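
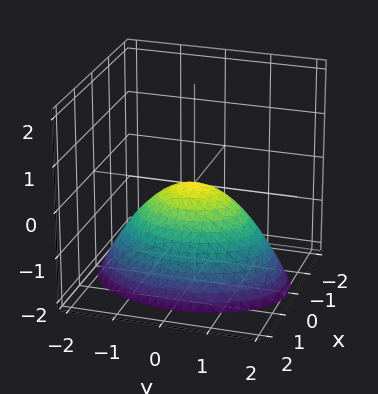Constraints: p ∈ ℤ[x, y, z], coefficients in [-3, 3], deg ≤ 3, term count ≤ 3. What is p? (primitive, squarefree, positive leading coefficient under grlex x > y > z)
2*x^2 + y^2 + 2*z

1. deg p = 2. A single bowl opening along one axis; a quadric.
2. Symmetries: it's symmetric under x → −x, forcing even powers of x; mirror symmetry y ↦ −y ⇒ only even powers of y.
3. Against the integer gridlines: it meets the x-axis at x = 0 (among the integer gridlines); it meets the z-axis at z = 0 (among the integer gridlines).
4. Fitting integer coefficients to these (and the overall shape) gives p.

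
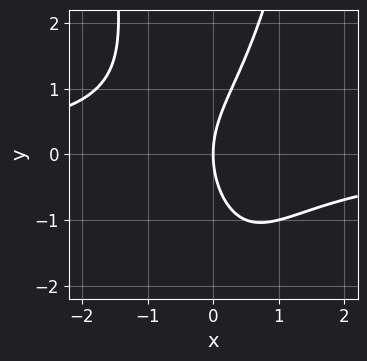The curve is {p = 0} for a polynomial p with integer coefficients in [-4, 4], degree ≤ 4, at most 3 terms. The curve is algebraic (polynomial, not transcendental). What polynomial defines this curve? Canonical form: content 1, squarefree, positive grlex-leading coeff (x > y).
Degree: the shape is more complex than any degree-2 curve, so deg p = 3.
From the axis intercepts and sections: it crosses the x-axis at the gridline x = 0; it crosses the y-axis at the gridline y = 0.
Fitting integer coefficients to these (and the overall shape) gives p.

2*x^2*y - y^2 + 3*x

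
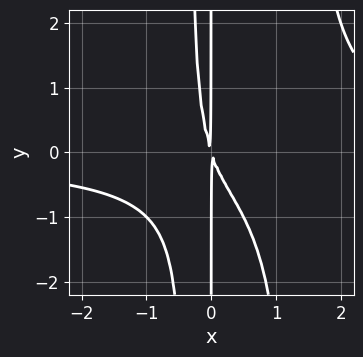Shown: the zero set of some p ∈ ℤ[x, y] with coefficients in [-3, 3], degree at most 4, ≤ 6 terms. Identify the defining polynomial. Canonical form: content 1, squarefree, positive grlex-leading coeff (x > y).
2*x^3*y - 2*x^2*y - 3*x^2 - x*y

1. Degree: the shape is more complex than any degree-3 curve, so deg p = 4.
2. Against the integer gridlines: every point of the y-axis in the box is on the curve.
3. Assembling these constraints gives the stated polynomial.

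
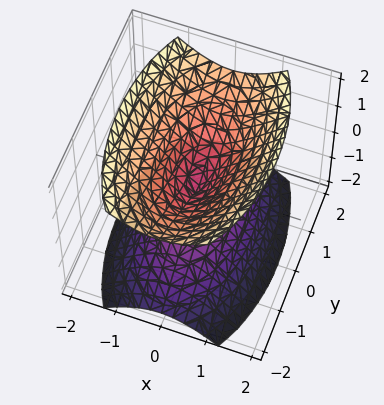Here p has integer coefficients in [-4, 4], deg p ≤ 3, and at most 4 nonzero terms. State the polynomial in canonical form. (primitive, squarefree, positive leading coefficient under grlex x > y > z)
First, I count 2 distinct pieces.
Then, deg p = 2.
Then, symmetries: mirror symmetry z ↦ −z ⇒ only even powers of z; it's symmetric under y → −y, forcing even powers of y; mirror symmetry x ↦ −x ⇒ only even powers of x.
Next, from the axis intercepts and sections: it meets the z-axis at z = 0 (among the integer gridlines); it meets the y-axis at y = 0 (among the integer gridlines); it crosses the x-axis at the gridline x = 0.
Finally, solving for integer coefficients yields p as stated.

3*x^2 + y^2 - 2*z^2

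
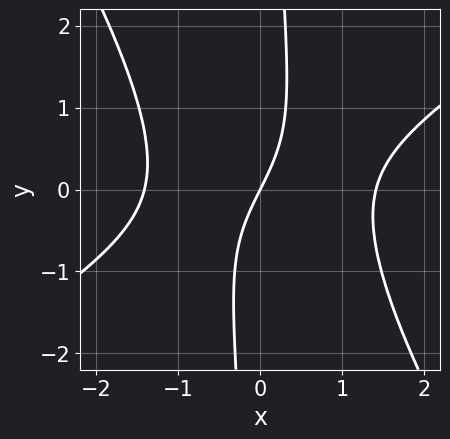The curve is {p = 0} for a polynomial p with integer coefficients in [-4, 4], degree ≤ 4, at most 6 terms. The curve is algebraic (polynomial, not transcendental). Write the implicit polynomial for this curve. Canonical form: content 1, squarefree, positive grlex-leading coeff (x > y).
x^3 - x^2*y - x*y^2 - 2*x + y

1. Degree: no degree-2 curve has this shape, so deg p = 3.
2. Observable constraints: it crosses the y-axis at the gridline y = 0; it meets the x-axis at x = 0 (among the integer gridlines).
3. The integer polynomial consistent with all of this is the stated p.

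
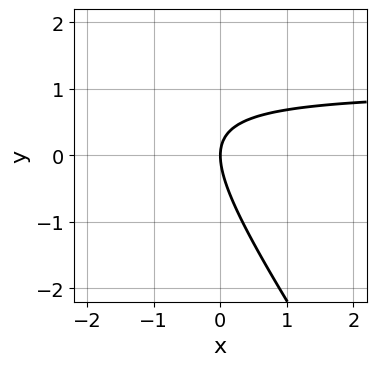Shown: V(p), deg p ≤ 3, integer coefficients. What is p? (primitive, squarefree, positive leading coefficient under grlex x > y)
3*x*y + 2*y^2 - 3*x

First, the degree is 2 — no degree-1 curve has this shape.
Then, checking where it meets the axes: one x-axis crossing is at x = 0; it crosses the y-axis at the gridline y = 0.
Finally, putting this together gives p.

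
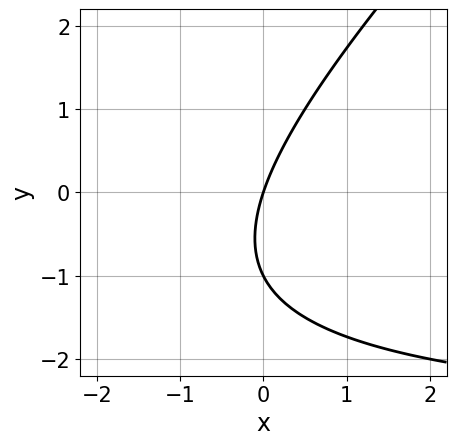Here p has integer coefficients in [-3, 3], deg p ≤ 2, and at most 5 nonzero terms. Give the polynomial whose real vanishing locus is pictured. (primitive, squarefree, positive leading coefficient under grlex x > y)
x*y - y^2 + 3*x - y

1. deg p = 2.
2. Reading off the gridlines: one x-axis crossing is at x = 0; the y-axis gridline crossings are at y ∈ {-1, 0}.
3. Solving for integer coefficients yields p as stated.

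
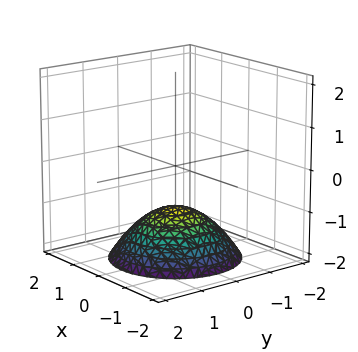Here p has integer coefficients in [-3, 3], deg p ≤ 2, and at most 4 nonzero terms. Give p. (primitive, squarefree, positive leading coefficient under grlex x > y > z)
(a) The degree is 2 — no degree-1 surface has this shape.
(b) Symmetries: rotational symmetry about the z-axis ⇒ p depends on x, y only through x² + y².
(c) From the axis intercepts and sections: no x-intercept at any integer in the box; a circular section at z = -2 has radius between 1 and 2; no y-intercept at any integer in the box; it crosses the z-axis at the gridline z = -1.
(d) Together with the visible shape, these determine p as stated.

x^2 + y^2 + 2*z + 2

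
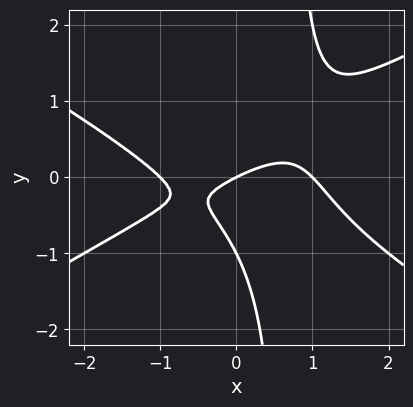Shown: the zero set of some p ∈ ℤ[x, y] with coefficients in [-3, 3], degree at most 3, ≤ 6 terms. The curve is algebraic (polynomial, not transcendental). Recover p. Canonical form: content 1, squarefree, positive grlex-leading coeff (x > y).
1. deg p = 3. The shape is more complex than any degree-2 curve.
2. Reading off the gridlines: the x-axis gridline crossings are at x ∈ {-1, 0, 1}; among the integer gridlines, it crosses the y-axis at y ∈ {-1, 0}.
3. Fitting integer coefficients to these (and the overall shape) gives p.

x^3 - 3*x*y^2 + 2*y^2 - x + 2*y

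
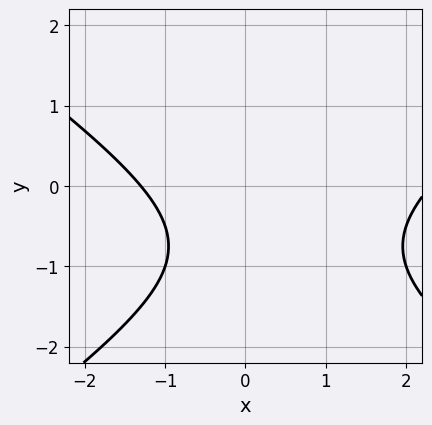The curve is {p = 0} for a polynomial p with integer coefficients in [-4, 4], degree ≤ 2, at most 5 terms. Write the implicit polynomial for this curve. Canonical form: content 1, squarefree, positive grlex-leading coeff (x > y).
x^2 - 2*y^2 - x - 3*y - 3

Degree: the shape is more complex than any degree-1 curve, so deg p = 2.
From the visible intercepts: it misses every integer gridline on the y-axis.
Solving for integer coefficients yields p as stated.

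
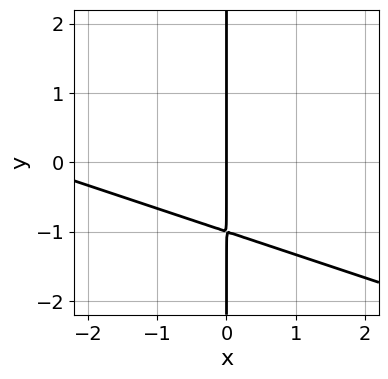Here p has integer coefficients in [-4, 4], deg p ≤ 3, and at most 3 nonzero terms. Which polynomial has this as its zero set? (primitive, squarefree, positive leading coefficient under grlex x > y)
deg p = 2. A generic line meets the curve in up to 2 points.
From the axis intercepts and sections: it meets the x-axis at x = 0 (among the integer gridlines); the visible y-axis segment lies entirely on the curve.
Solving for integer coefficients yields p as stated.

x^2 + 3*x*y + 3*x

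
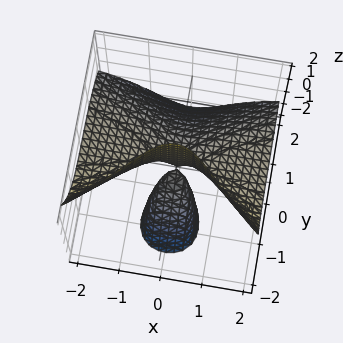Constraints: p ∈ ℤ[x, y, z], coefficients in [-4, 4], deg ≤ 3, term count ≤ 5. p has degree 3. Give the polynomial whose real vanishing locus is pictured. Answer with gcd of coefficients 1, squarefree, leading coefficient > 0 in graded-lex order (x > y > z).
3*x^2*z + 2*y^3 - x^2 - y^2 + 3*y*z

First, I count 2 distinct pieces. They look like related sheets of one shape, so recover p as a whole.
Next, deg p = 3. A generic line meets the surface in up to 3 points.
Then, observable constraints: the visible z-axis segment lies entirely on the surface.
Finally, fitting integer coefficients to these (and the overall shape) gives p.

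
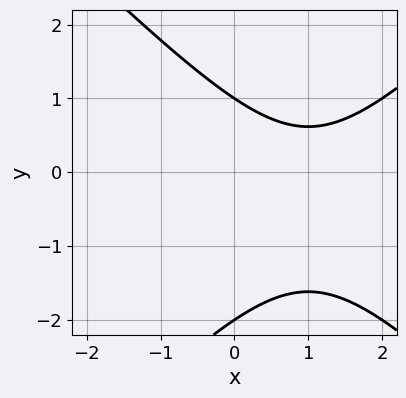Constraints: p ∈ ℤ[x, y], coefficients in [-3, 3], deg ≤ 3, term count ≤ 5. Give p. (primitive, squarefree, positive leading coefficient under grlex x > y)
The degree is 2 — the shape is more complex than any degree-1 curve.
Checking where it meets the axes: among the integer gridlines, it crosses the y-axis at y ∈ {-2, 1}; no x-intercept at any integer in the box.
Matching integer coefficients to the picture gives p.

x^2 - y^2 - 2*x - y + 2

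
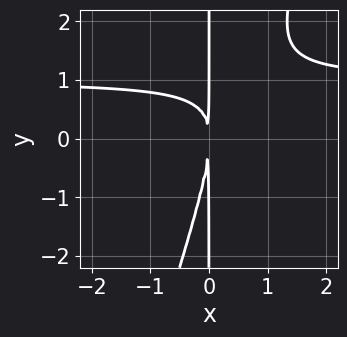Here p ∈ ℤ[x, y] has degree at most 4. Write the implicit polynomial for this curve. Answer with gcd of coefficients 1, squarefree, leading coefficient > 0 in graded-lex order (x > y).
First, deg p = 3. The shape is more complex than any degree-2 curve.
Next, against the integer gridlines: the visible y-axis segment lies entirely on the curve.
Finally, assembling these constraints gives the stated polynomial.

3*x^2*y - x*y^2 - 3*x^2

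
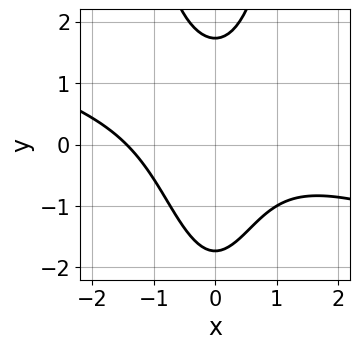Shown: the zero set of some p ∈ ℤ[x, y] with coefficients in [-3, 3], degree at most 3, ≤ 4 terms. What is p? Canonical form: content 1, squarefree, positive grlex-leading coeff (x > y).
x^3 + 3*x^2*y - y^2 + 3

(a) The degree is 3 — a generic line meets the curve in up to 3 points.
(b) Putting this together gives p.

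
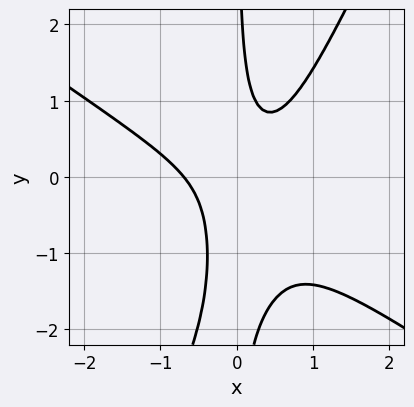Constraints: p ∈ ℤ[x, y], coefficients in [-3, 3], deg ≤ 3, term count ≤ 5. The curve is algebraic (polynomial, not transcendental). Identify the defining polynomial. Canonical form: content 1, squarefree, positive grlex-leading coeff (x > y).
First, deg p = 3. No degree-2 curve has this shape.
Next, from the visible intercepts: no y-intercept at any integer in the box.
Finally, the integer polynomial consistent with all of this is the stated p.

3*x^3 + 3*x^2*y - 2*x*y^2 - 3*x*y + 1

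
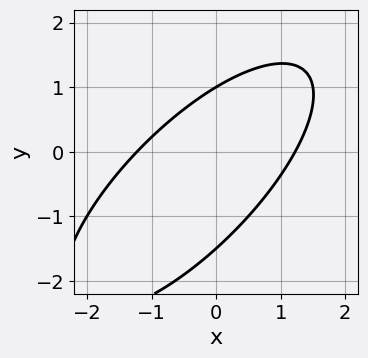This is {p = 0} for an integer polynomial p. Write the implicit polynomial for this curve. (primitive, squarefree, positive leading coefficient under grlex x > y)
2*x^2 - 3*x*y + 2*y^2 + y - 3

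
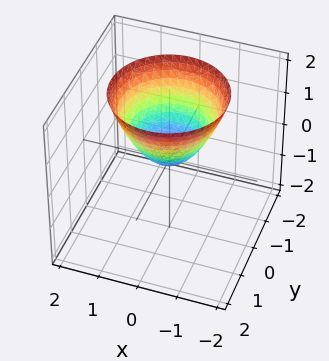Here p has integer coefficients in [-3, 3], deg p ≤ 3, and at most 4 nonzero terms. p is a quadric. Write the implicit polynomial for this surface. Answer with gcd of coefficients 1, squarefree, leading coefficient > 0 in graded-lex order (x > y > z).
x^2 + y^2 - z

First, deg p = 2. A paraboloid; a quadric.
Then, symmetries: the z-axis is an axis of rotation, so x and y enter only as x² + y².
Next, reading off the gridlines: it crosses the z-axis at the gridline z = 0; it crosses the x-axis at the gridline x = 0; a circular section at z = 2 has radius between 1 and 2; it crosses the y-axis at the gridline y = 0.
Finally, the integer polynomial consistent with all of this is the stated p.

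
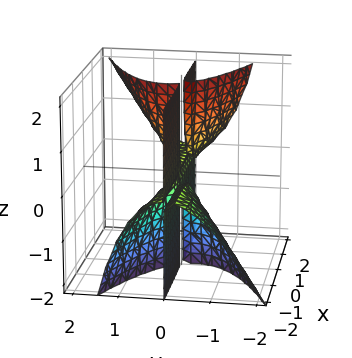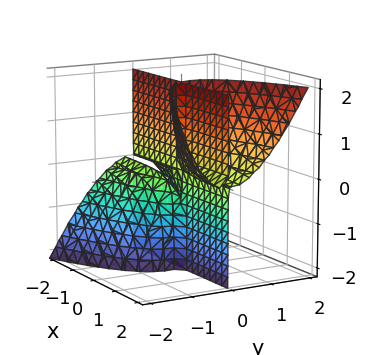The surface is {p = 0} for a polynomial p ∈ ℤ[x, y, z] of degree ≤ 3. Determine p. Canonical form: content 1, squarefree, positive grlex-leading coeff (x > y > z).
2*x*y*z - 3*y^3 + y^2*z

First, there are 2 components.
Next, degree: a generic line meets the surface in up to 3 points, so deg p = 3.
Next, from the visible intercepts: one y-axis crossing is at y = 0; the visible z-axis segment lies entirely on the surface; every point of the x-axis in the box is on the surface.
Finally, putting this together gives p.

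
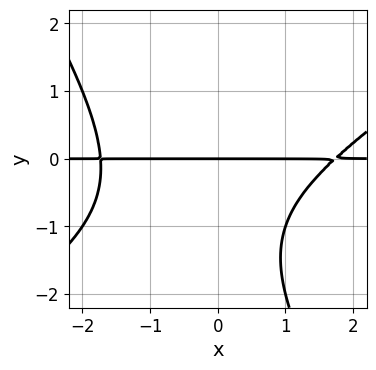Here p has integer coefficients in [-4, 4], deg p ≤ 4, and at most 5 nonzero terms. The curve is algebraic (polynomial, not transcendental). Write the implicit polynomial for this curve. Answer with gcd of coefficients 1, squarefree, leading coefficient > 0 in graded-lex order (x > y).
x^2*y - x*y^2 - y^3 - 2*y^2 - 3*y

(a) deg p = 3. A generic line meets the curve in up to 3 points.
(b) Reading off the gridlines: it meets the y-axis at y = 0 (among the integer gridlines); every point of the x-axis in the box is on the curve.
(c) Fitting integer coefficients to these (and the overall shape) gives p.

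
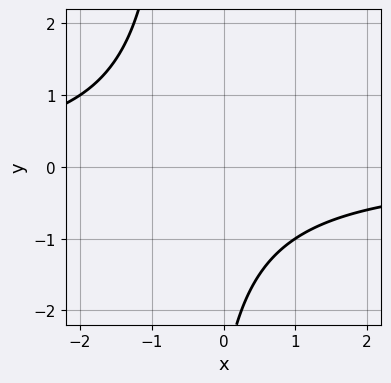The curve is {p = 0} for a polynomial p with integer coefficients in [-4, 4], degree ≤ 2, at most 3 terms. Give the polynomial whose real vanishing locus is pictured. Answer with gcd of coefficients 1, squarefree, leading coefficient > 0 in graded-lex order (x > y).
2*x*y + y + 3

1. Degree: no degree-1 curve has this shape, so deg p = 2.
2. From the axis intercepts and sections: the curve avoids every integer y-axis point in the box; no x-intercept at any integer in the box.
3. The integer polynomial consistent with all of this is the stated p.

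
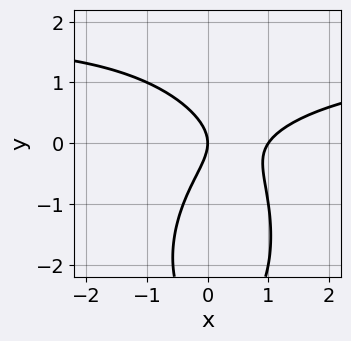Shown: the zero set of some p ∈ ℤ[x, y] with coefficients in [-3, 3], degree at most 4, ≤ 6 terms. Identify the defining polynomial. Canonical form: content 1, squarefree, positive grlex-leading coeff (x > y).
First, degree: the shape is more complex than any degree-2 curve, so deg p = 3.
Next, against the integer gridlines: the x-axis gridline crossings are at x ∈ {0, 1}; one y-axis crossing is at y = 0.
Finally, these observations pin down the coefficients.

2*x^2*y + y^3 - 3*x^2 + 3*y^2 + 3*x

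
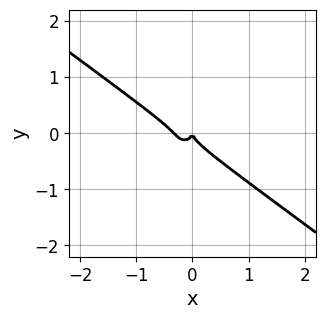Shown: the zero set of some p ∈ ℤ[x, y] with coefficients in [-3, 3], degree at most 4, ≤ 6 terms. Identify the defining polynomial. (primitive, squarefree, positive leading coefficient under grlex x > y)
Degree: a generic line meets the curve in up to 3 points, so deg p = 3.
Observable constraints: it meets the y-axis at y = 0 (among the integer gridlines); it meets the x-axis at x = 0 (among the integer gridlines).
Putting this together gives p.

3*x^3 + 3*x^2*y + 2*y^3 + x^2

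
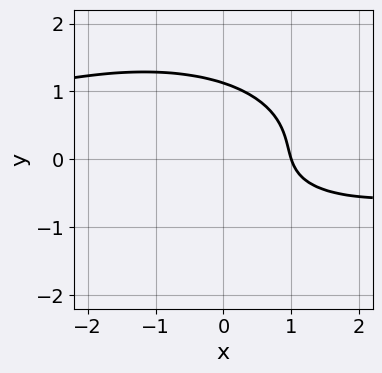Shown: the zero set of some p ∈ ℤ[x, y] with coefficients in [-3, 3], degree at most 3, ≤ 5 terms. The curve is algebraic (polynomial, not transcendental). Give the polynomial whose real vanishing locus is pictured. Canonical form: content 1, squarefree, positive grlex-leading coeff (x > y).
x^2*y + 3*y^3 - y^2 + 3*x - 3

First, deg p = 3. No degree-2 curve has this shape.
Then, from the axis intercepts and sections: it crosses the x-axis at the gridline x = 1.
Finally, together with the visible shape, these determine p as stated.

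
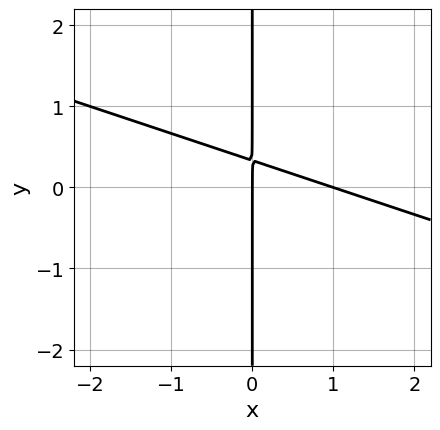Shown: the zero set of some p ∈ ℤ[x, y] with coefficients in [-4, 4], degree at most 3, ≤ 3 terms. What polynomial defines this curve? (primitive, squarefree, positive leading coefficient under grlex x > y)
x^2 + 3*x*y - x

First, the degree is 2 — a generic line meets the curve in up to 2 points.
Then, reading off the gridlines: among the integer gridlines, it crosses the x-axis at x ∈ {0, 1}; every point of the y-axis in the box is on the curve.
Finally, putting this together gives p.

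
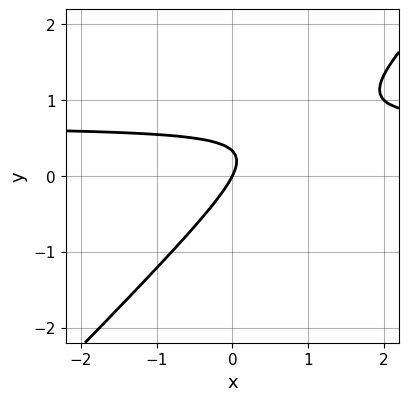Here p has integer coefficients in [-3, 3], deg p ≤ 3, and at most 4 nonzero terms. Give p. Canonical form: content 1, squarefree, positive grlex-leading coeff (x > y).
3*x*y - 3*y^2 - 2*x + y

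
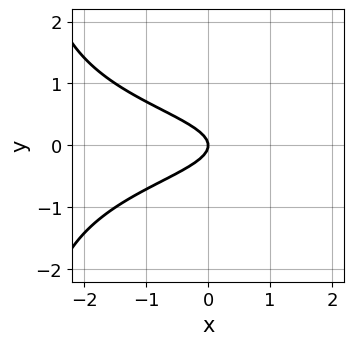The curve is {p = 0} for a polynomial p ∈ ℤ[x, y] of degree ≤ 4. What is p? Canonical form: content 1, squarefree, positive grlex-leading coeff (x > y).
First, deg p = 3. No degree-2 curve has this shape.
Next, symmetries: the y ↦ −y reflection is a symmetry, so y appears only in even powers.
Next, checking where it meets the axes: it meets the y-axis at y = 0 (among the integer gridlines); it crosses the x-axis at the gridline x = 0.
Finally, matching integer coefficients to the picture gives p.

x*y^2 + 3*y^2 + x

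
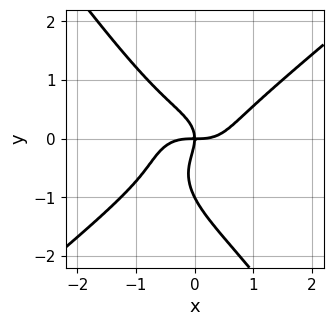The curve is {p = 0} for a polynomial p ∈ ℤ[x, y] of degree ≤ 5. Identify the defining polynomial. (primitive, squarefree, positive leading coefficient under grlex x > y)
x^4 - x*y^3 - y^4 - y^3 - x*y

First, the degree is 4 — a generic line meets the curve in up to 4 points.
Next, from the visible intercepts: it crosses the x-axis at the gridline x = 0; among the integer gridlines, it crosses the y-axis at y ∈ {-1, 0}.
Finally, matching integer coefficients to the picture gives p.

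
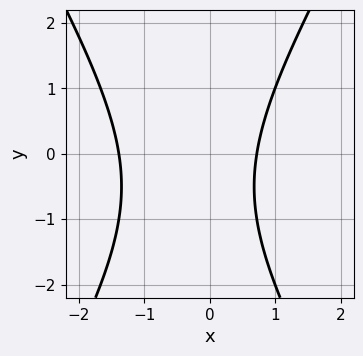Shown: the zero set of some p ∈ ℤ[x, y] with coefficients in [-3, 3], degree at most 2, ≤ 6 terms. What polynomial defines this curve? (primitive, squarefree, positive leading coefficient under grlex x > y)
First, the degree is 2 — a generic line meets the curve in up to 2 points.
Next, from the visible intercepts: it misses every integer gridline on the y-axis.
Finally, fitting integer coefficients to these (and the overall shape) gives p.

3*x^2 - y^2 + 2*x - y - 3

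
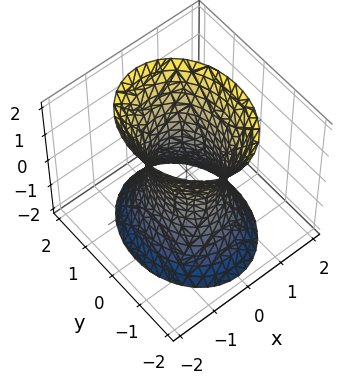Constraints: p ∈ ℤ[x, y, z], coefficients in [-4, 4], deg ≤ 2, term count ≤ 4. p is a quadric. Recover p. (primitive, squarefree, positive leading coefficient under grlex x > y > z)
3*x^2 + 2*y^2 - z^2 - 2

1. Degree: one connected sheet with a waist; a quadric, so deg p = 2.
2. Symmetries: it's symmetric under z → −z, forcing even powers of z; it's symmetric under y → −y, forcing even powers of y; mirror symmetry x ↦ −x ⇒ only even powers of x.
3. Checking where it meets the axes: among the integer gridlines, it crosses the y-axis at y ∈ {-1, 1}; the surface avoids every integer z-axis point in the box.
4. Putting this together gives p.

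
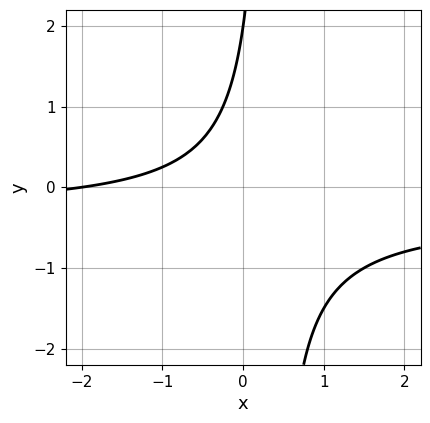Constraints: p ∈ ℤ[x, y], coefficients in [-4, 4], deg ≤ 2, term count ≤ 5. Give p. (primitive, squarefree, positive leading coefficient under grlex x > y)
1. The degree is 2 — a generic line meets the curve in up to 2 points.
2. Against the integer gridlines: one x-axis crossing is at x = -2; one y-axis crossing is at y = 2.
3. Together with the visible shape, these determine p as stated.

3*x*y + x - y + 2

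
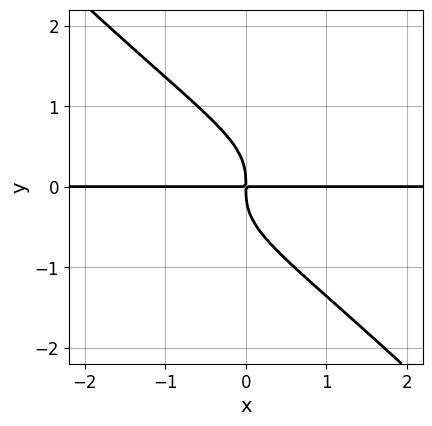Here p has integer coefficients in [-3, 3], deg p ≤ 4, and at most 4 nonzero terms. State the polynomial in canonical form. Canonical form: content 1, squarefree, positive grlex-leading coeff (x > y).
Degree: a generic line meets the curve in up to 4 points, so deg p = 4.
From the visible intercepts: the visible x-axis segment lies entirely on the curve.
Putting this together gives p.

3*x*y^3 + 3*y^4 + 2*x*y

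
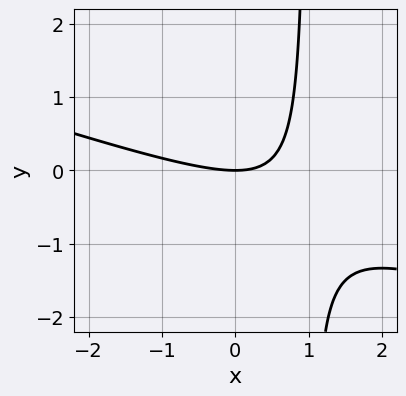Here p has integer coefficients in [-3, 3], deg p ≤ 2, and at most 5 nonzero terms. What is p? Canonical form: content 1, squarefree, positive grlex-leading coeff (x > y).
(a) The degree is 2 — no degree-1 curve has this shape.
(b) Checking where it meets the axes: one y-axis crossing is at y = 0; one x-axis crossing is at x = 0.
(c) Matching integer coefficients to the picture gives p.

x^2 + 3*x*y - 3*y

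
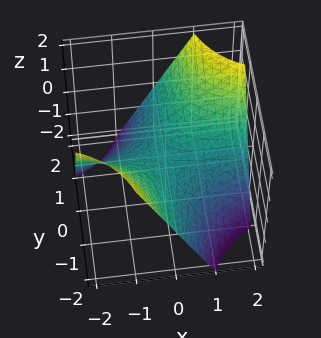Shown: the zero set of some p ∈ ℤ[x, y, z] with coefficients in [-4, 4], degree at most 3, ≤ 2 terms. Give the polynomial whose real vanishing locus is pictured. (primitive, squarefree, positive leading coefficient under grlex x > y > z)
x*y - z

(a) The degree is 2 — a saddle surface; a quadric.
(b) Observable constraints: one z-axis crossing is at z = 0; every point of the y-axis in the box is on the surface; the visible x-axis segment lies entirely on the surface.
(c) Putting this together gives p.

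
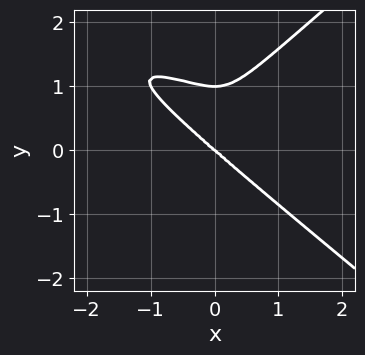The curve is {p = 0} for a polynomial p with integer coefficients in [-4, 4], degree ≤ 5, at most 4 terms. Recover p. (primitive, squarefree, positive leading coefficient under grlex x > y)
(a) Degree: no degree-3 curve has this shape, so deg p = 4.
(b) Against the integer gridlines: it crosses the x-axis at the gridline x = 0; the y-axis gridline crossings are at y ∈ {0, 1}.
(c) Assembling these constraints gives the stated polynomial.

2*x^2*y^2 - 3*y^4 + 2*x^3 + 3*y^3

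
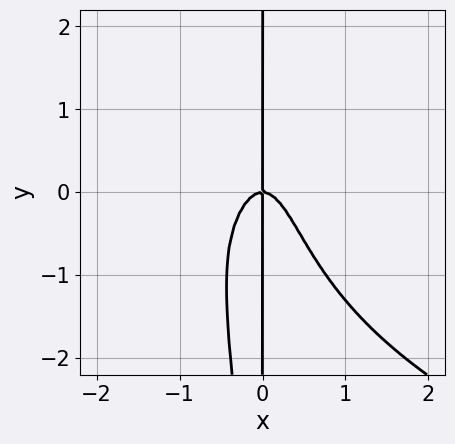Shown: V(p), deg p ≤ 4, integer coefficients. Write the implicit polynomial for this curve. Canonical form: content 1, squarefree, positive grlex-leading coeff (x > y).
x^2*y^2 - 3*x^3 - x*y

(a) Degree: the shape is more complex than any degree-3 curve, so deg p = 4.
(b) Reading off the gridlines: one x-axis crossing is at x = 0; the visible y-axis segment lies entirely on the curve.
(c) These observations pin down the coefficients.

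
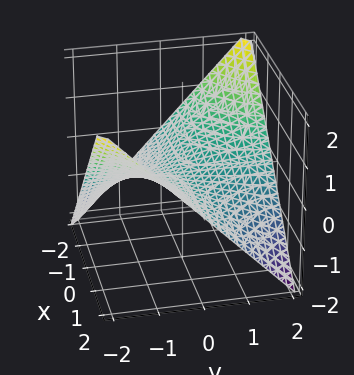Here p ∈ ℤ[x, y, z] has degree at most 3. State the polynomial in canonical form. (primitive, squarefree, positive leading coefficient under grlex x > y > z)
x*y + 2*z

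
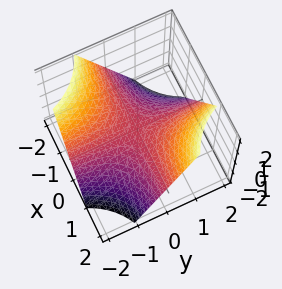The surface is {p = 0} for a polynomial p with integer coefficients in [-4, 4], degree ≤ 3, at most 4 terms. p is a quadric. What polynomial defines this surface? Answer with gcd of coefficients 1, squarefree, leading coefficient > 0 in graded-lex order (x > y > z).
x*y - z

First, the degree is 2 — a hyperbolic paraboloid; a quadric.
Next, from the axis intercepts and sections: it crosses the z-axis at the gridline z = 0; the visible y-axis segment lies entirely on the surface; every point of the x-axis in the box is on the surface.
Finally, solving for integer coefficients yields p as stated.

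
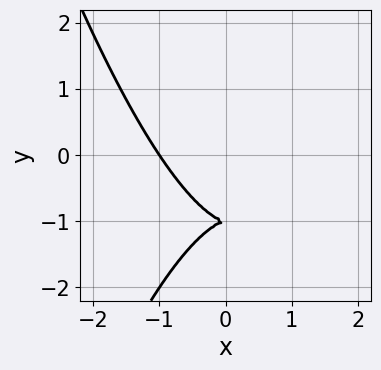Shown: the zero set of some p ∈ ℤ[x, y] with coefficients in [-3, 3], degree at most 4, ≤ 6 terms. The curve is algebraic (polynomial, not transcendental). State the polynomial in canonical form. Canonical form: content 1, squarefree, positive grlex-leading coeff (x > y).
x^3 + y^2 + 2*y + 1

deg p = 3. A generic line meets the curve in up to 3 points.
From the visible intercepts: it meets the y-axis at y = -1 (among the integer gridlines); it crosses the x-axis at the gridline x = -1.
These observations pin down the coefficients.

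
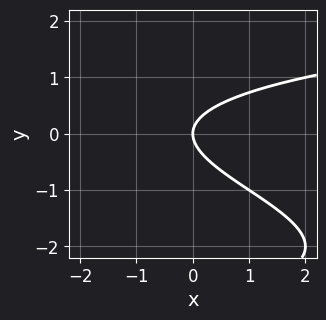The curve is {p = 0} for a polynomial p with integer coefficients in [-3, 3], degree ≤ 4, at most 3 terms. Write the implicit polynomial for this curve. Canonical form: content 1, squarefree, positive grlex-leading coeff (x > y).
1. Degree: the shape is more complex than any degree-2 curve, so deg p = 3.
2. Against the integer gridlines: it meets the x-axis at x = 0 (among the integer gridlines); one y-axis crossing is at y = 0.
3. Assembling these constraints gives the stated polynomial.

y^3 + 3*y^2 - 2*x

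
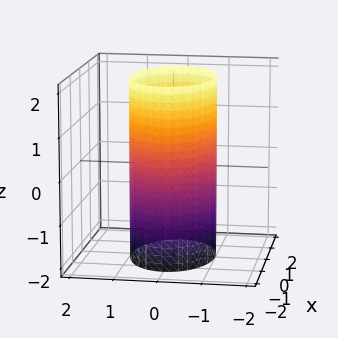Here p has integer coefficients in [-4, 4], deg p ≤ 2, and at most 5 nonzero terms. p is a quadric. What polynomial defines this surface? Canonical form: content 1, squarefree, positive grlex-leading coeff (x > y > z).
First, degree: a cylinder; a quadric, so deg p = 2.
Next, symmetries: mirror symmetry z ↦ −z ⇒ only even powers of z; the y ↦ −y reflection is a symmetry, so y appears only in even powers; the x ↦ −x reflection is a symmetry, so x appears only in even powers.
Next, checking where it meets the axes: no z-intercept at any integer in the box; among the integer gridlines, it crosses the y-axis at y ∈ {-1, 1}.
Finally, putting this together gives p.

x^2 + 2*y^2 - 2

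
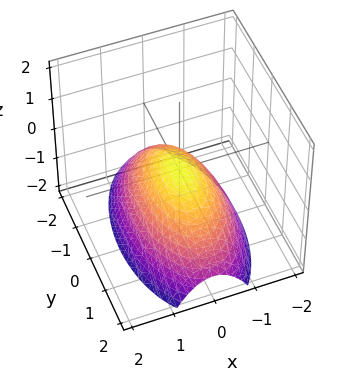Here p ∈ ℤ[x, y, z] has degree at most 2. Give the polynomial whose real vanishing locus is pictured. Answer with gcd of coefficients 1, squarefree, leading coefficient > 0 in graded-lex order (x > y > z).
3*x^2 + y^2 + 3*z

Degree: a paraboloid; a quadric, so deg p = 2.
Symmetries: mirror symmetry y ↦ −y ⇒ only even powers of y; mirror symmetry x ↦ −x ⇒ only even powers of x.
Observable constraints: it crosses the y-axis at the gridline y = 0; one z-axis crossing is at z = 0.
Fitting integer coefficients to these (and the overall shape) gives p.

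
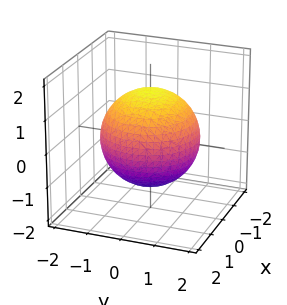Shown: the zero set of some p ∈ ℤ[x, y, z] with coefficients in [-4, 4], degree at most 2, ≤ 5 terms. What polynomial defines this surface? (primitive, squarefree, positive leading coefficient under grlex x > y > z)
First, degree: a closed, bounded, convex surface; a quadric, so deg p = 2.
Then, symmetries: the z ↦ −z reflection is a symmetry, so z appears only in even powers; the z-axis is an axis of rotation, so x and y enter only as x² + y².
Then, checking where it meets the axes: a circular section at z = -1 has radius exactly 1.
Finally, matching integer coefficients to the picture gives p.

x^2 + y^2 + z^2 - 2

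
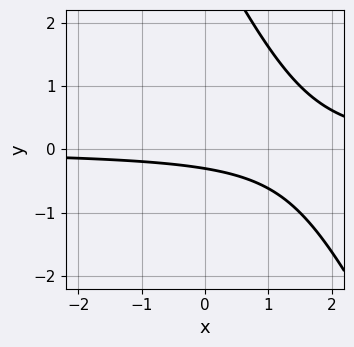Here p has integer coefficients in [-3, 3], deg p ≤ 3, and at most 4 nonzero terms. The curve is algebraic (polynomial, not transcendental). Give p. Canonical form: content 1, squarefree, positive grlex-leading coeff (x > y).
First, degree: the shape is more complex than any degree-1 curve, so deg p = 2.
Next, from the axis intercepts and sections: it misses every integer gridline on the x-axis.
Finally, these observations pin down the coefficients.

2*x*y + y^2 - 3*y - 1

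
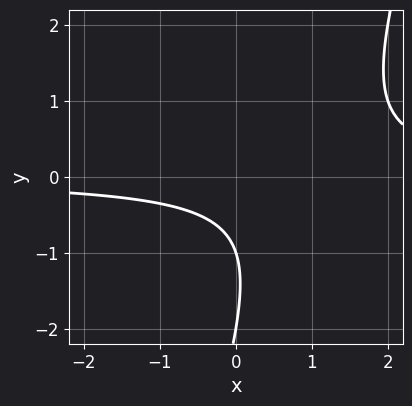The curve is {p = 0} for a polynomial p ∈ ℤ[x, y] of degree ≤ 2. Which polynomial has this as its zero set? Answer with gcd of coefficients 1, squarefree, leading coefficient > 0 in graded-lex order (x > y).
3*x*y - y^2 - 3*y - 2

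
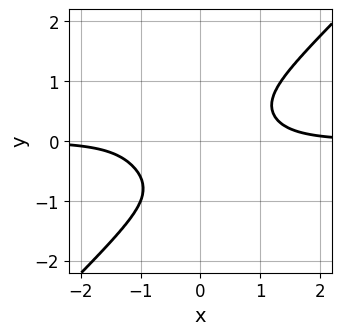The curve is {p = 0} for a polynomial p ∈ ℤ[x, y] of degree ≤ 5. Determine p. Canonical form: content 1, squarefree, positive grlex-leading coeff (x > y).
3*x^3*y - 3*y^4 - x*y^2 - y^3 - 2

deg p = 4.
Observable constraints: it misses every integer gridline on the y-axis; the curve avoids every integer x-axis point in the box.
Fitting integer coefficients to these (and the overall shape) gives p.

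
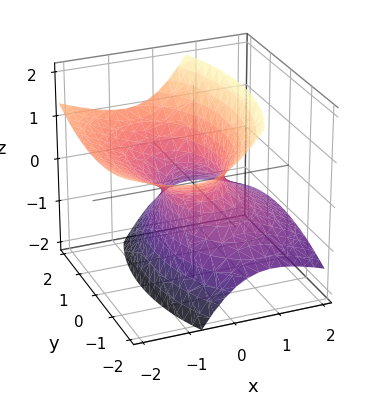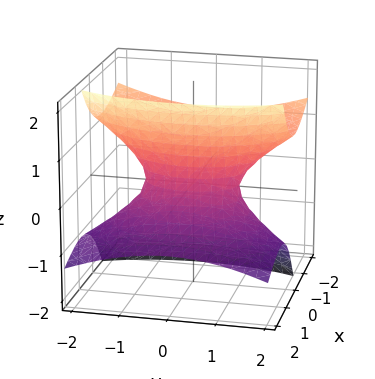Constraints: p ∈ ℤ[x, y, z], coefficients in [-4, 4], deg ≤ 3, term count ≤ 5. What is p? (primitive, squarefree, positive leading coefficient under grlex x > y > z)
2*x^2 + 3*x*z + y^2 - 2*z^2 - 1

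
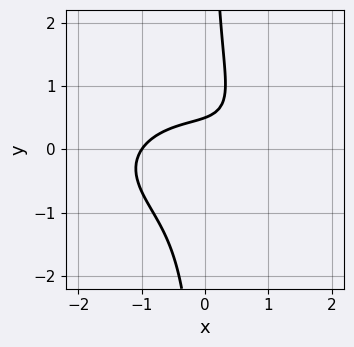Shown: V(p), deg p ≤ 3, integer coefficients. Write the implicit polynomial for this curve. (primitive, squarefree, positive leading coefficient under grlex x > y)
x^3 + 3*x*y^2 - 2*y + 1

First, deg p = 3. A generic line meets the curve in up to 3 points.
Next, against the integer gridlines: it crosses the x-axis at the gridline x = -1.
Finally, assembling these constraints gives the stated polynomial.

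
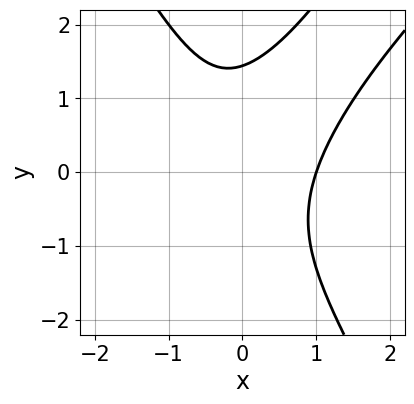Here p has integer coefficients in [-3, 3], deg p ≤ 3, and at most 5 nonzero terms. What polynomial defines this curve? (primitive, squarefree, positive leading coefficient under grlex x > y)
3*x^3 - 3*x^2*y - x*y^2 + y^3 - 3

1. deg p = 3. No degree-2 curve has this shape.
2. Observable constraints: one x-axis crossing is at x = 1.
3. Matching integer coefficients to the picture gives p.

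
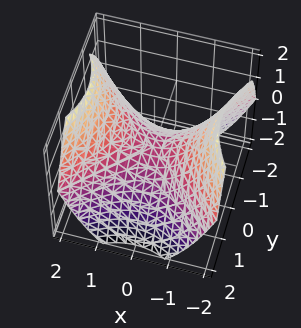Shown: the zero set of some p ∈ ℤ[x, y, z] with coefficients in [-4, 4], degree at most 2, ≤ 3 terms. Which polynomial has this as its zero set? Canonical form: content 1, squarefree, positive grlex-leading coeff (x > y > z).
2*x^2 - 2*y^2 - 3*z

First, the degree is 2 — a saddle surface; a quadric.
Next, symmetries: mirror symmetry x ↦ −x ⇒ only even powers of x; mirror symmetry y ↦ −y ⇒ only even powers of y.
Then, from the visible intercepts: it meets the z-axis at z = 0 (among the integer gridlines); one x-axis crossing is at x = 0; it crosses the y-axis at the gridline y = 0.
Finally, assembling these constraints gives the stated polynomial.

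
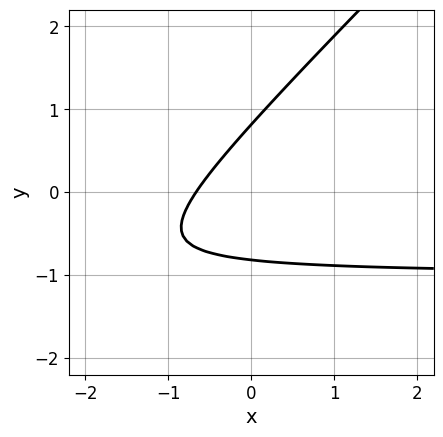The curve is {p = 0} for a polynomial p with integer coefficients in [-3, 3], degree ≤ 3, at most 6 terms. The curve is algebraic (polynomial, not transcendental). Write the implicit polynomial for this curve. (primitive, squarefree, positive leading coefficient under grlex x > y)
3*x*y - 3*y^2 + 3*x + 2

1. deg p = 2. A generic line meets the curve in up to 2 points.
2. Solving for integer coefficients yields p as stated.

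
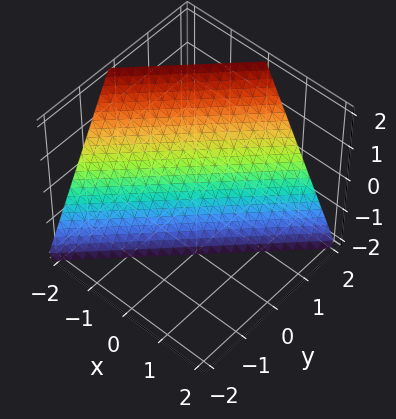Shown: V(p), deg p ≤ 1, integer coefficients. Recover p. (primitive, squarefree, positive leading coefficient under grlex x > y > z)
2*x - 2*y + z + 2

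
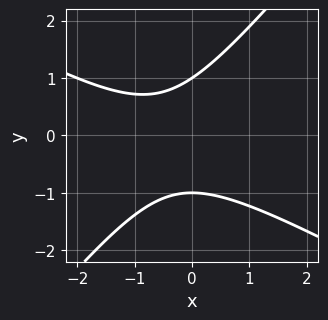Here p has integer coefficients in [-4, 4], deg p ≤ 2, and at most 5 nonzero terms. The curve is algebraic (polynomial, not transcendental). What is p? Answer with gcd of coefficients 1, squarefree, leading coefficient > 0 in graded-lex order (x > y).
(a) Degree: no degree-1 curve has this shape, so deg p = 2.
(b) Observable constraints: it misses every integer gridline on the x-axis; among the integer gridlines, it crosses the y-axis at y ∈ {-1, 1}.
(c) The integer polynomial consistent with all of this is the stated p.

2*x^2 + 2*x*y - 3*y^2 + 2*x + 3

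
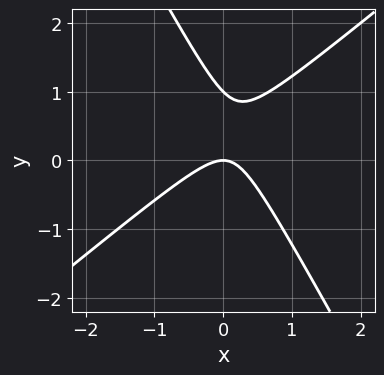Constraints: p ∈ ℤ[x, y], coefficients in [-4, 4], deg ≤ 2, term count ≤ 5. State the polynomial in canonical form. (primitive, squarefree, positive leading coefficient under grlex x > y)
(a) Degree: no degree-1 curve has this shape, so deg p = 2.
(b) Reading off the gridlines: among the integer gridlines, it crosses the y-axis at y ∈ {0, 1}; one x-axis crossing is at x = 0.
(c) Matching integer coefficients to the picture gives p.

3*x^2 - 2*x*y - 2*y^2 + 2*y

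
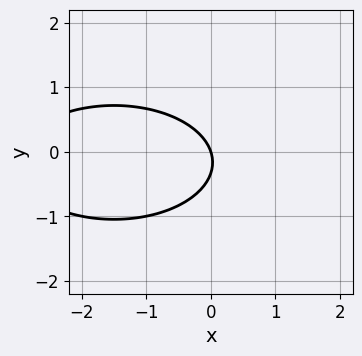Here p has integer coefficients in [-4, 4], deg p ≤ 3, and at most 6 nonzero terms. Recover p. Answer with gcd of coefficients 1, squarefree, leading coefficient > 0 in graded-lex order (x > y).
deg p = 2. No degree-1 curve has this shape.
From the axis intercepts and sections: it meets the y-axis at y = 0 (among the integer gridlines); one x-axis crossing is at x = 0.
Matching integer coefficients to the picture gives p.

x^2 + 3*y^2 + 3*x + y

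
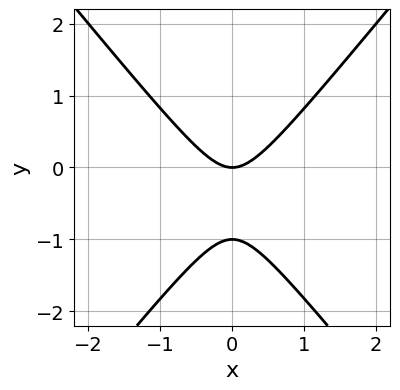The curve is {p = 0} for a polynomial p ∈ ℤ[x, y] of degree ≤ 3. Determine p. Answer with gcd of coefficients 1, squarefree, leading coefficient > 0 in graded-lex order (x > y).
The degree is 2 — no degree-1 curve has this shape.
Symmetries: it's symmetric under x → −x, forcing even powers of x.
Observable constraints: it meets the x-axis at x = 0 (among the integer gridlines); the y-axis gridline crossings are at y ∈ {-1, 0}.
Together with the visible shape, these determine p as stated.

3*x^2 - 2*y^2 - 2*y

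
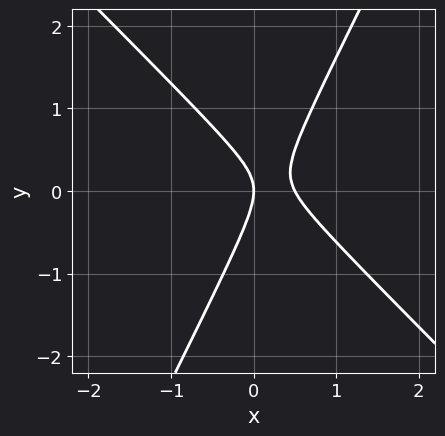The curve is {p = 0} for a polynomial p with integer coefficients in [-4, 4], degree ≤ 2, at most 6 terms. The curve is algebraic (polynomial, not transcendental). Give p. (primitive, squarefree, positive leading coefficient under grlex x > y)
(a) Degree: a generic line meets the curve in up to 2 points, so deg p = 2.
(b) Against the integer gridlines: it meets the x-axis at x = 0 (among the integer gridlines); it meets the y-axis at y = 0 (among the integer gridlines).
(c) These observations pin down the coefficients.

2*x^2 + x*y - y^2 - x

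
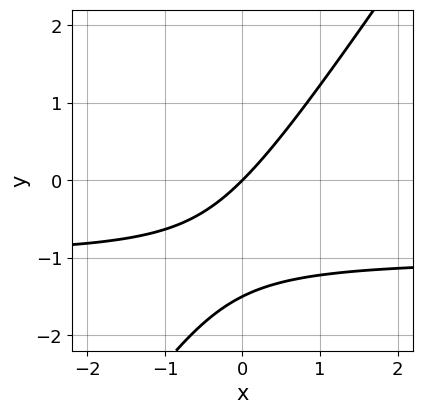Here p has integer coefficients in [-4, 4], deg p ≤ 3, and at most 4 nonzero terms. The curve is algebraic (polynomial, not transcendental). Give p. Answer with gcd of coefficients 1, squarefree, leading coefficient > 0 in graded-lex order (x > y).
The degree is 2 — no degree-1 curve has this shape.
From the axis intercepts and sections: one x-axis crossing is at x = 0; it meets the y-axis at y = 0 (among the integer gridlines).
Solving for integer coefficients yields p as stated.

3*x*y - 2*y^2 + 3*x - 3*y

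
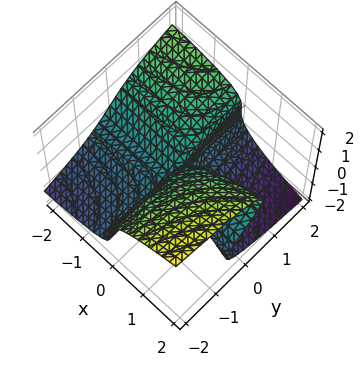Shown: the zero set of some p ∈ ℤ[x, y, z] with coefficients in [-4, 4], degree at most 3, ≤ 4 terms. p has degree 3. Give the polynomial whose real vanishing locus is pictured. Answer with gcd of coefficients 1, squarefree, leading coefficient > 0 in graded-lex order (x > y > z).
z^3 + x*y - x*z

First, deg p = 3. A generic line meets the surface in up to 3 points.
Then, against the integer gridlines: one z-axis crossing is at z = 0; the visible y-axis segment lies entirely on the surface; the visible x-axis segment lies entirely on the surface.
Finally, fitting integer coefficients to these (and the overall shape) gives p.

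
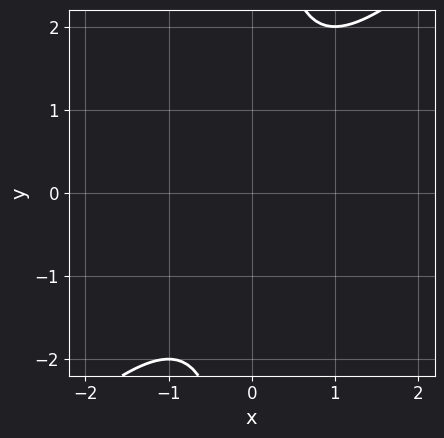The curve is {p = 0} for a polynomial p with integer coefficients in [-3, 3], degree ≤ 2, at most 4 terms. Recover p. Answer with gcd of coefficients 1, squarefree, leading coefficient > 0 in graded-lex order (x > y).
1. deg p = 2.
2. From the visible intercepts: no x-intercept at any integer in the box; it misses every integer gridline on the y-axis.
3. These observations pin down the coefficients.

x^2 - x*y + 1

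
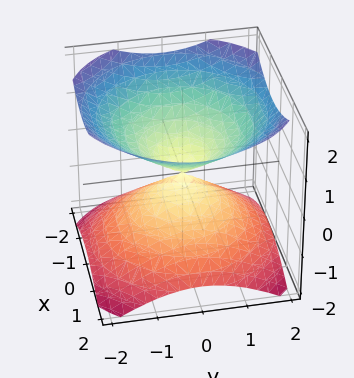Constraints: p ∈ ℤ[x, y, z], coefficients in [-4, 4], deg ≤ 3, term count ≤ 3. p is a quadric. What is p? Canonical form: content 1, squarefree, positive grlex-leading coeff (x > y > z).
2*x^2 + 2*y^2 - 3*z^2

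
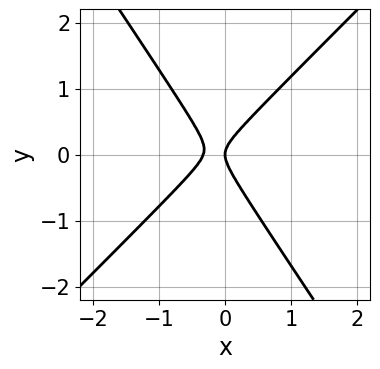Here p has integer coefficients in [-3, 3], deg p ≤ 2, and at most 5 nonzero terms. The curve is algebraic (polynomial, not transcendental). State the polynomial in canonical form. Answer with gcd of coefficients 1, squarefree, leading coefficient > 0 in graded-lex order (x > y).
3*x^2 - x*y - 2*y^2 + x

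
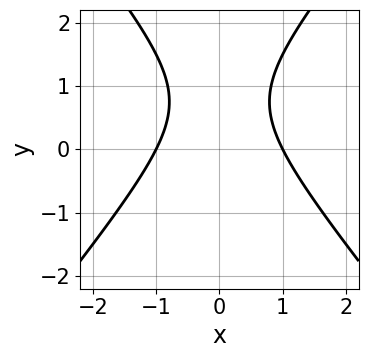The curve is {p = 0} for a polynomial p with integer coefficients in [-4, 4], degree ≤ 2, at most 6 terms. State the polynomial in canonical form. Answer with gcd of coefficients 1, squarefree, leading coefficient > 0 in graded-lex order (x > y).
(a) deg p = 2. The shape is more complex than any degree-1 curve.
(b) Symmetries: the x ↦ −x reflection is a symmetry, so x appears only in even powers.
(c) Against the integer gridlines: the x-axis gridline crossings are at x ∈ {-1, 1}; no y-intercept at any integer in the box.
(d) Matching integer coefficients to the picture gives p.

3*x^2 - 2*y^2 + 3*y - 3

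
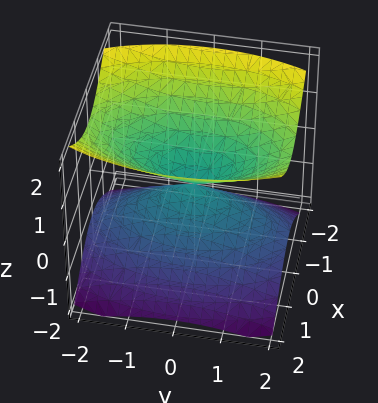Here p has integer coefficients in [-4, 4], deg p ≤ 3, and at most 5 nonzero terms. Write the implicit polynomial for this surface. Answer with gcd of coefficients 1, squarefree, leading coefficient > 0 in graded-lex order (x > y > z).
First, the picture has 2 separate pieces. Treating them together as one polynomial.
Then, the degree is 2 — two nappes meeting at a single point; a quadric.
Next, symmetries: it's symmetric under x → −x, forcing even powers of x; it's symmetric under y → −y, forcing even powers of y; the z ↦ −z reflection is a symmetry, so z appears only in even powers.
Then, from the axis intercepts and sections: it crosses the x-axis at the gridline x = 0; one y-axis crossing is at y = 0; one z-axis crossing is at z = 0.
Finally, assembling these constraints gives the stated polynomial.

3*x^2 + y^2 - 3*z^2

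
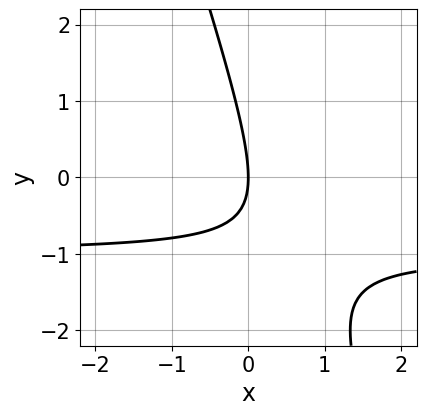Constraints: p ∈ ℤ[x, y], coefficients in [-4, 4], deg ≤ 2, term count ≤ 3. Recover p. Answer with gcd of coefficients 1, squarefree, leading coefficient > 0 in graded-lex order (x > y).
First, the degree is 2 — a generic line meets the curve in up to 2 points.
Next, from the axis intercepts and sections: it crosses the y-axis at the gridline y = 0; one x-axis crossing is at x = 0.
Finally, the integer polynomial consistent with all of this is the stated p.

3*x*y + y^2 + 3*x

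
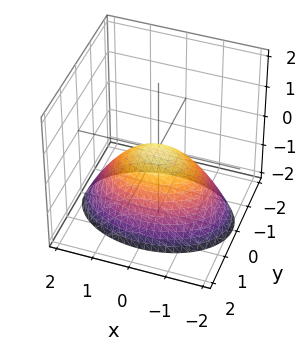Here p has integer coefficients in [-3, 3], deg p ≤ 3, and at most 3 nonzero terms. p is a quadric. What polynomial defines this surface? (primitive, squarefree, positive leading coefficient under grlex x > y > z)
(a) Degree: a single bowl opening along one axis; a quadric, so deg p = 2.
(b) Symmetries: it's symmetric under y → −y, forcing even powers of y; mirror symmetry x ↦ −x ⇒ only even powers of x.
(c) Against the integer gridlines: one x-axis crossing is at x = 0; it crosses the z-axis at the gridline z = 0.
(d) Putting this together gives p.

x^2 + 2*y^2 + 2*z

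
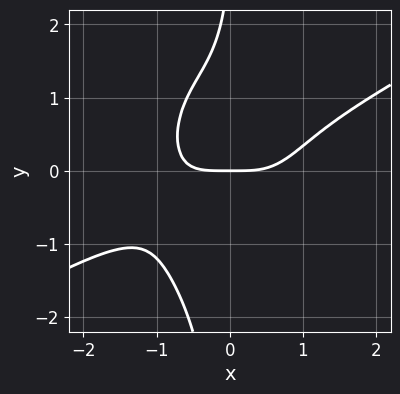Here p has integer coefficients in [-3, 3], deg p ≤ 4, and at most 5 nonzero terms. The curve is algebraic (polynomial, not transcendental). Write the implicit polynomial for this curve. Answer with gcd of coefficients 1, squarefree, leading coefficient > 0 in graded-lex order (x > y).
2*x^4 - 3*x^3*y - 2*x*y^3 + y^2 - 3*y

deg p = 4. No degree-3 curve has this shape.
Checking where it meets the axes: it meets the y-axis at y = 0 (among the integer gridlines); one x-axis crossing is at x = 0.
Assembling these constraints gives the stated polynomial.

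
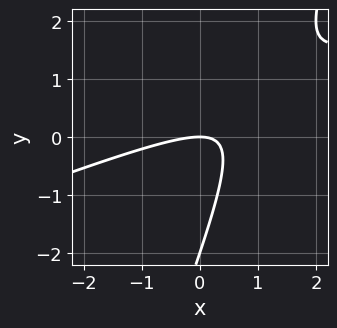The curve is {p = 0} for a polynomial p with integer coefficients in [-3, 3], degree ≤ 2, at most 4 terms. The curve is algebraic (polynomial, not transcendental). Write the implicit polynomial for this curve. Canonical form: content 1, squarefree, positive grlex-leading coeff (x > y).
First, the degree is 2 — a generic line meets the curve in up to 2 points.
Then, reading off the gridlines: one x-axis crossing is at x = 0; among the integer gridlines, it crosses the y-axis at y ∈ {-2, 0}.
Finally, solving for integer coefficients yields p as stated.

x^2 - 3*x*y + y^2 + 2*y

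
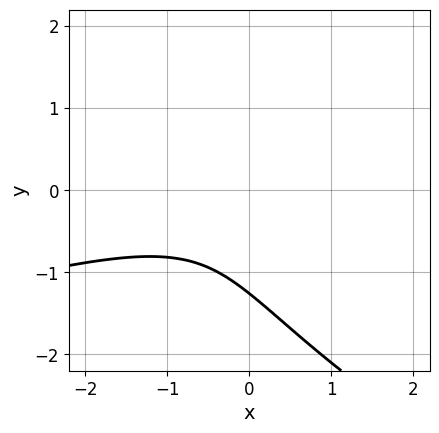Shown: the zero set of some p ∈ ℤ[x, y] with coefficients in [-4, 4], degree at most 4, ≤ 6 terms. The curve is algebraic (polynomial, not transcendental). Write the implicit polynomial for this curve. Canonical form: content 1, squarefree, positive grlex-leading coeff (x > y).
y^3 + x^2 - 3*x*y + 2

deg p = 3. The shape is more complex than any degree-2 curve.
Observable constraints: no x-intercept at any integer in the box.
Matching integer coefficients to the picture gives p.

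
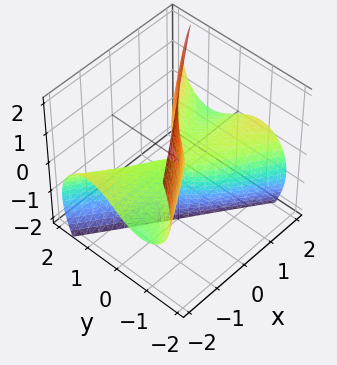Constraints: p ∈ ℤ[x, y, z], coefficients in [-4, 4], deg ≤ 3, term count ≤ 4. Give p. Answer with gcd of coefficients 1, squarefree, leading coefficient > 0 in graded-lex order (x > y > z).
First, degree: a generic line meets the surface in up to 3 points, so deg p = 3.
Next, from the axis intercepts and sections: every point of the z-axis in the box is on the surface; every point of the x-axis in the box is on the surface.
Finally, fitting integer coefficients to these (and the overall shape) gives p.

x^2*y - 2*y^3 - 2*y*z^2 + 3*x*z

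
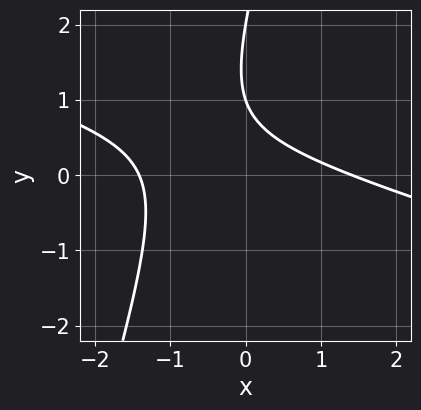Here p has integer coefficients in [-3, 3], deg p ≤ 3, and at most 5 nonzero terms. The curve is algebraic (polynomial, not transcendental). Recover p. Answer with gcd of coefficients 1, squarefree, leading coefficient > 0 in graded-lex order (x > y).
x^2 + 3*x*y - y^2 + 3*y - 2

deg p = 2. The shape is more complex than any degree-1 curve.
From the axis intercepts and sections: the y-axis gridline crossings are at y ∈ {1, 2}.
Together with the visible shape, these determine p as stated.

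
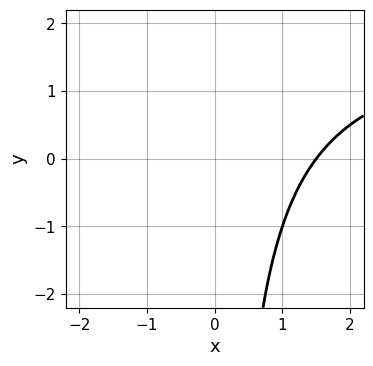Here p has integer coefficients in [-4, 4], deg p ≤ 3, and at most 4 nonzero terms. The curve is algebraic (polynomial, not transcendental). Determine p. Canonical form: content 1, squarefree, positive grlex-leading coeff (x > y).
1. The degree is 2 — the shape is more complex than any degree-1 curve.
2. From the axis intercepts and sections: it misses every integer gridline on the y-axis.
3. Assembling these constraints gives the stated polynomial.

x*y - 2*x + 3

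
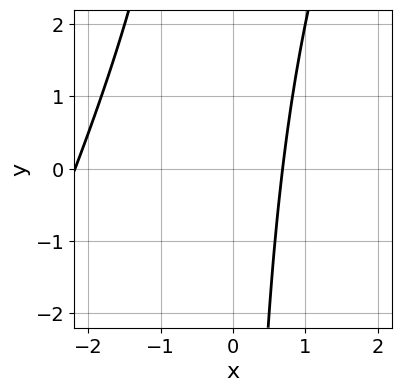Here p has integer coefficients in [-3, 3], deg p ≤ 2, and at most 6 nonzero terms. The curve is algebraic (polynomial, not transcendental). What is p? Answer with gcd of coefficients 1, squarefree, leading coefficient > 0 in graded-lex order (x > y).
deg p = 2. The shape is more complex than any degree-1 curve.
From the axis intercepts and sections: it misses every integer gridline on the y-axis.
These observations pin down the coefficients.

2*x^2 - x*y + 3*x - 3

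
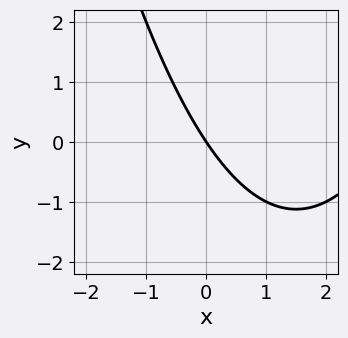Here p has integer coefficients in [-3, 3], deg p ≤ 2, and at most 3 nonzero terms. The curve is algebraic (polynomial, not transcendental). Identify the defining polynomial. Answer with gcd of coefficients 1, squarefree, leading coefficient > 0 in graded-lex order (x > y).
x^2 - 3*x - 2*y

(a) The degree is 2 — a generic line meets the curve in up to 2 points.
(b) Reading off the gridlines: it crosses the x-axis at the gridline x = 0; it meets the y-axis at y = 0 (among the integer gridlines).
(c) These observations pin down the coefficients.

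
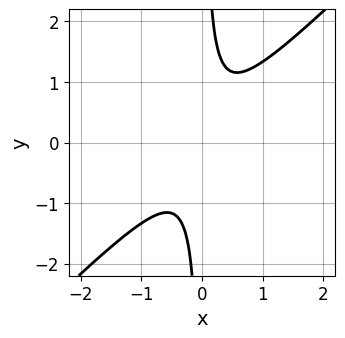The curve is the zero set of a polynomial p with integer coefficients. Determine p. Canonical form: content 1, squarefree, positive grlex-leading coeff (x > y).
3*x^2 - 3*x*y + 1

1. Degree: the shape is more complex than any degree-1 curve, so deg p = 2.
2. Reading off the gridlines: the curve avoids every integer y-axis point in the box; no x-intercept at any integer in the box.
3. Assembling these constraints gives the stated polynomial.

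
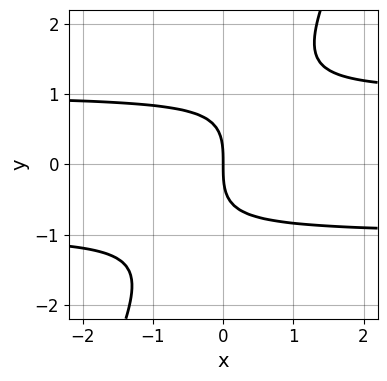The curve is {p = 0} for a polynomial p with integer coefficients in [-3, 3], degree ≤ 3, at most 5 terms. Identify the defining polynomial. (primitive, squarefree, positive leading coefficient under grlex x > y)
deg p = 3.
From the visible intercepts: it meets the x-axis at x = 0 (among the integer gridlines); one y-axis crossing is at y = 0.
Together with the visible shape, these determine p as stated.

2*x*y^2 - y^3 - 2*x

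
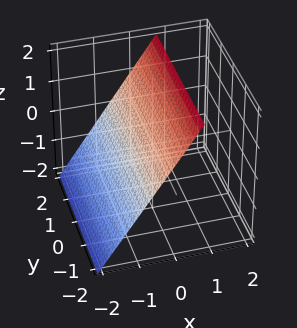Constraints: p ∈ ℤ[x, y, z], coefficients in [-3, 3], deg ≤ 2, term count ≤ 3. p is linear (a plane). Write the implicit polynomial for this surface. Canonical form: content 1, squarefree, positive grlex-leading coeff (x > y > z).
3*x - 2*z + 2

(a) The degree is 1 — the surface is flat (a plane).
(b) Against the integer gridlines: it misses every integer gridline on the y-axis; it meets the z-axis at z = 1 (among the integer gridlines).
(c) The integer polynomial consistent with all of this is the stated p.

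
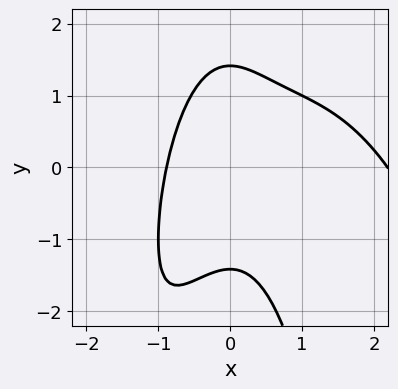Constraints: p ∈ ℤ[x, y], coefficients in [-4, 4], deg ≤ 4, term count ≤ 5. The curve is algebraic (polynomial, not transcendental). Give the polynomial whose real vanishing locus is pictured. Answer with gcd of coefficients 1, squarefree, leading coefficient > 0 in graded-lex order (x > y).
1. The degree is 4 — no degree-3 curve has this shape.
2. The integer polynomial consistent with all of this is the stated p.

x^4 - 2*x^3 + 2*x^2*y + y^2 - 2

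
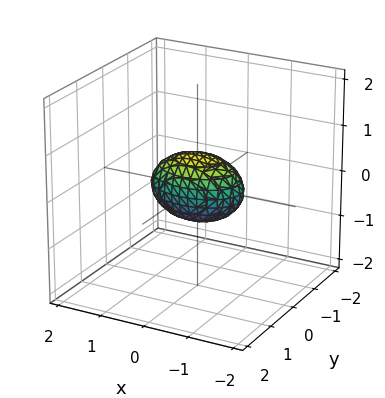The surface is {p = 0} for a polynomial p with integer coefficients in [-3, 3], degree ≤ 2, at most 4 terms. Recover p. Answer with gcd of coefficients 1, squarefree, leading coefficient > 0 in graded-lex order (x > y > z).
x^2 + 2*y^2 + 2*z^2 - 1

deg p = 2.
Symmetries: the y ↦ −y reflection is a symmetry, so y appears only in even powers; the x ↦ −x reflection is a symmetry, so x appears only in even powers; it's symmetric under z → −z, forcing even powers of z.
Reading off the gridlines: the x-axis gridline crossings are at x ∈ {-1, 1}.
These observations pin down the coefficients.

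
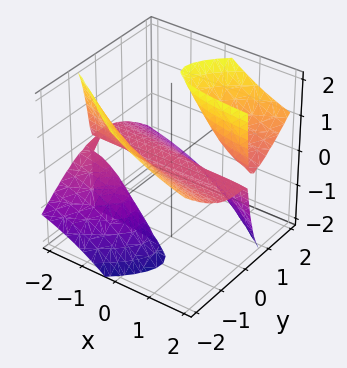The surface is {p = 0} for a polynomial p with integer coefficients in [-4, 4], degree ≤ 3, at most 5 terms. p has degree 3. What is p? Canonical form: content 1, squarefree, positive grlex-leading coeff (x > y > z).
(a) I count 2 distinct pieces. They look like related sheets of one shape, so recover p as a whole.
(b) Degree: no degree-2 surface has this shape, so deg p = 3.
(c) Reading off the gridlines: it crosses the z-axis at the gridline z = 0; one y-axis crossing is at y = 0; the visible x-axis segment lies entirely on the surface.
(d) Matching integer coefficients to the picture gives p.

3*x*y*z - 2*y^3 + 2*y*z^2 - 2*z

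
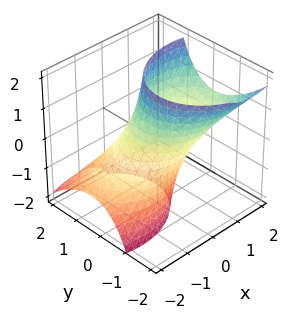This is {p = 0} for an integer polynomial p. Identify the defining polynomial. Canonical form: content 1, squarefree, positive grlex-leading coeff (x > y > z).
1. deg p = 2. The shape is more complex than any degree-1 surface.
2. From the visible intercepts: the y-axis gridline crossings are at y ∈ {-1, 1}; the surface avoids every integer z-axis point in the box.
3. Putting this together gives p.

2*x^2 - 3*x*z + 3*y^2 + 2*y*z - 3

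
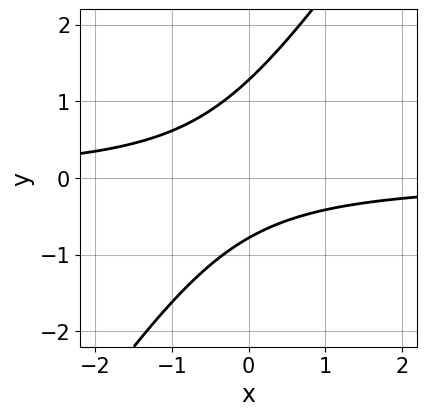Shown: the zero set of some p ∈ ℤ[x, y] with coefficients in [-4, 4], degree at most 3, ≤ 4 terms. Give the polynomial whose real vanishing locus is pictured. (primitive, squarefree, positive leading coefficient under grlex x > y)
deg p = 2.
Observable constraints: the curve avoids every integer x-axis point in the box.
Putting this together gives p.

3*x*y - 2*y^2 + y + 2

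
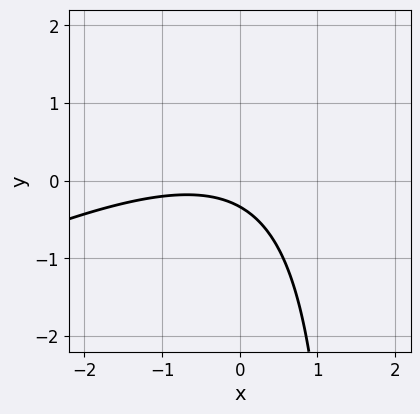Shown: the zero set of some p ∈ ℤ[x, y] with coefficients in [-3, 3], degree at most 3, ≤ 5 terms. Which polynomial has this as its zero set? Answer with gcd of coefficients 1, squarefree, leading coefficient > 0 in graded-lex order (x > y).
(a) Degree: no degree-1 curve has this shape, so deg p = 2.
(b) Checking where it meets the axes: the curve avoids every integer x-axis point in the box.
(c) Matching integer coefficients to the picture gives p.

x^2 - 2*x*y + x + 3*y + 1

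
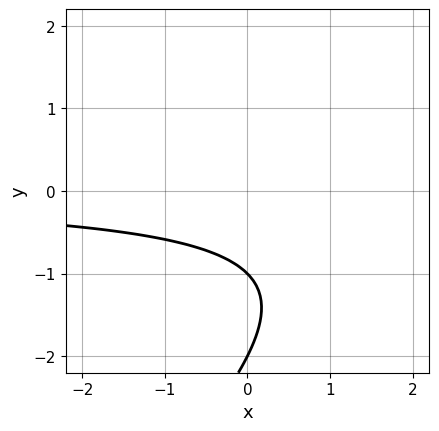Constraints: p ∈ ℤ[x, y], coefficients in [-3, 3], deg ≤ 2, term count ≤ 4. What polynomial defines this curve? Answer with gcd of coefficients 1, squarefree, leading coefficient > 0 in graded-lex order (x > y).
x*y - y^2 - 3*y - 2

deg p = 2. A generic line meets the curve in up to 2 points.
Observable constraints: among the integer gridlines, it crosses the y-axis at y ∈ {-2, -1}; it misses every integer gridline on the x-axis.
Solving for integer coefficients yields p as stated.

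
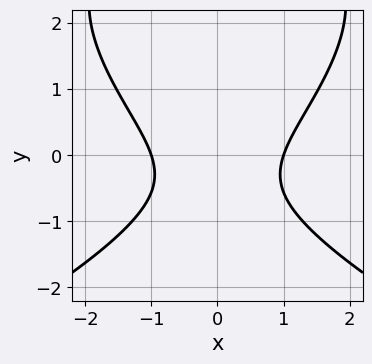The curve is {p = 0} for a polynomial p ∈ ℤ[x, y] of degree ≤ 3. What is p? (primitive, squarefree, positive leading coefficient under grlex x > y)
1. The degree is 3 — the shape is more complex than any degree-2 curve.
2. Symmetries: it's symmetric under x → −x, forcing even powers of x.
3. Against the integer gridlines: the curve avoids every integer y-axis point in the box; the x-axis gridline crossings are at x ∈ {-1, 1}.
4. Matching integer coefficients to the picture gives p.

y^3 + 3*x^2 - 3*y^2 - 2*y - 3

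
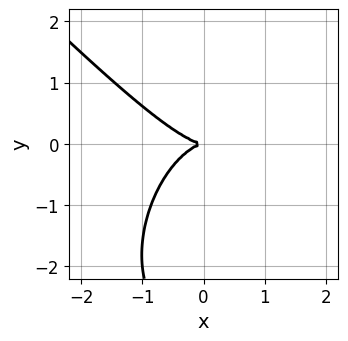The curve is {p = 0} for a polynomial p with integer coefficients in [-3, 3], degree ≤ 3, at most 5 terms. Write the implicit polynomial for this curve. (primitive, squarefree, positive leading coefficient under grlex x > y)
2*x^3 + x^2*y + y^3 + 3*y^2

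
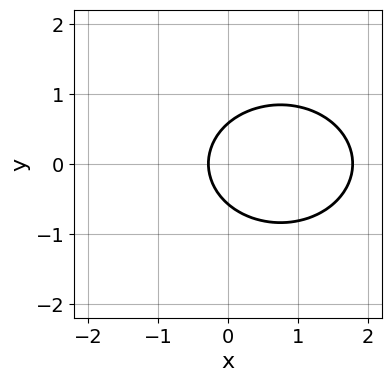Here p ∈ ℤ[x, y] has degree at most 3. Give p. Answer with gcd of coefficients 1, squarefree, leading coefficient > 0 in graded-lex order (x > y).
First, deg p = 2.
Then, symmetries: it's symmetric under y → −y, forcing even powers of y.
Finally, matching integer coefficients to the picture gives p.

2*x^2 + 3*y^2 - 3*x - 1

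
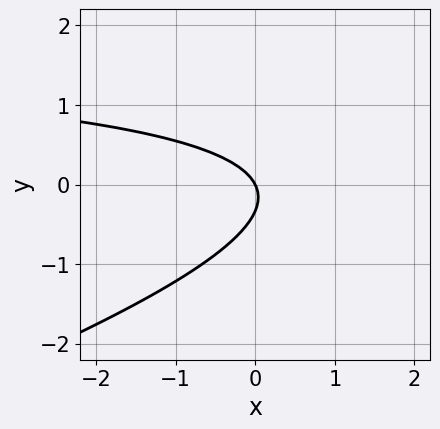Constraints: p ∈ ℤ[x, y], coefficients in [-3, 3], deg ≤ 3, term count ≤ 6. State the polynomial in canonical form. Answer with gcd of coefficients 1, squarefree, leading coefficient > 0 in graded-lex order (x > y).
x*y - 3*y^2 - 2*x - y

1. The degree is 2 — no degree-1 curve has this shape.
2. From the axis intercepts and sections: one x-axis crossing is at x = 0; one y-axis crossing is at y = 0.
3. Together with the visible shape, these determine p as stated.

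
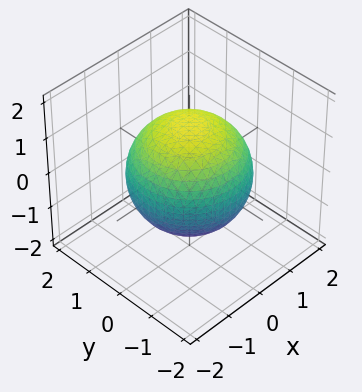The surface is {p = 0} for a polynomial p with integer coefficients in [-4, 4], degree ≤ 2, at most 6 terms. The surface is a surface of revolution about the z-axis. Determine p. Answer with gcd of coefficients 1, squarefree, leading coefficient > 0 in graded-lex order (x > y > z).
First, deg p = 2. A generic line meets the surface in up to 2 points.
Next, by symmetry, the surface is invariant under rotation about z: p = q(x² + y², z).
Next, from the visible intercepts: a circular section at z = -1 has radius exactly 1.
Finally, together with the visible shape, these determine p as stated.

x^2 + y^2 + z^2 - 2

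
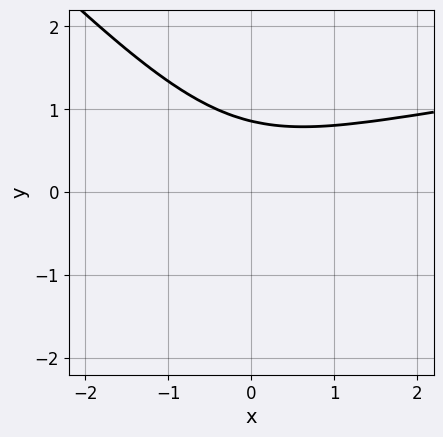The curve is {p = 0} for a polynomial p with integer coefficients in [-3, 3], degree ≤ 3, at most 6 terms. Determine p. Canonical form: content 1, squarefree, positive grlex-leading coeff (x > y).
2*x*y^2 + 2*y^3 - x^2 + y^2 - 2

1. Degree: the shape is more complex than any degree-2 curve, so deg p = 3.
2. Against the integer gridlines: the curve avoids every integer x-axis point in the box.
3. The integer polynomial consistent with all of this is the stated p.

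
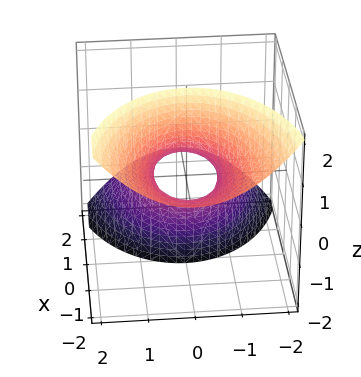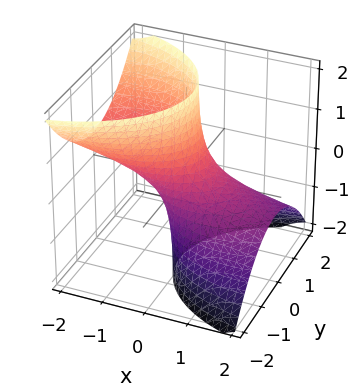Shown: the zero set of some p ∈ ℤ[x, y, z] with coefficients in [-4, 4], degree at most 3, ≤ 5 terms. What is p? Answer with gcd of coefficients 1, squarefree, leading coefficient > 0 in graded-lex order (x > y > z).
x^2 + 3*x*z + 2*y^2 - 1

The degree is 2 — the shape is more complex than any degree-1 surface.
Reading off the gridlines: the surface avoids every integer z-axis point in the box; the x-axis gridline crossings are at x ∈ {-1, 1}.
Together with the visible shape, these determine p as stated.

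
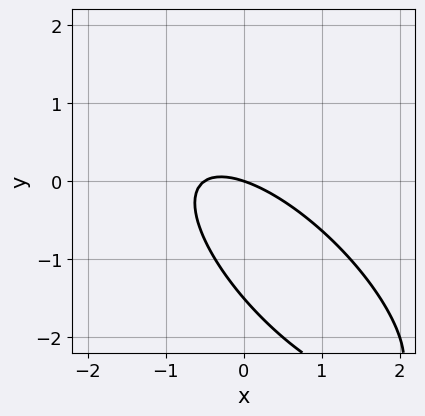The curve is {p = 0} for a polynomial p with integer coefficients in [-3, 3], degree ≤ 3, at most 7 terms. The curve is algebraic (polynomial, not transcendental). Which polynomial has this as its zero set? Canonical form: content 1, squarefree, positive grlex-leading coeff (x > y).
2*x^2 + 3*x*y + 2*y^2 + x + 3*y

deg p = 2. The shape is more complex than any degree-1 curve.
Checking where it meets the axes: it meets the y-axis at y = 0 (among the integer gridlines); it crosses the x-axis at the gridline x = 0.
Solving for integer coefficients yields p as stated.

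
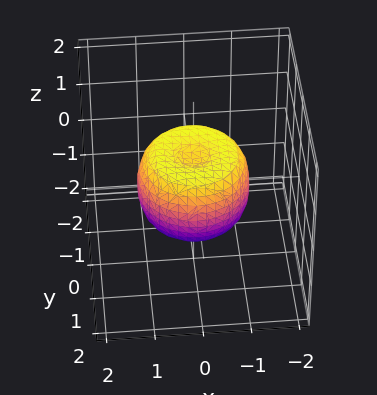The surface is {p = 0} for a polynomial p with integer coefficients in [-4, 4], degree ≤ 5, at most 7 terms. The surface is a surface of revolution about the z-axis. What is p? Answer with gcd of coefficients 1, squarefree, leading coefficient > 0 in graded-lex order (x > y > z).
deg p = 4. A generic line meets the surface in up to 4 points.
Symmetry: the surface is invariant under rotation about z: p = q(x² + y², z).
Against the integer gridlines: a circular section at z = 0 has radius between 1 and 2.
Fitting integer coefficients to these (and the overall shape) gives p.

2*x^4 + 4*x^2*y^2 + 2*y^4 - 2*x^2 - 2*y^2 + 2*z^2 - 1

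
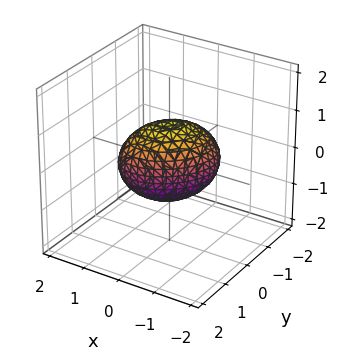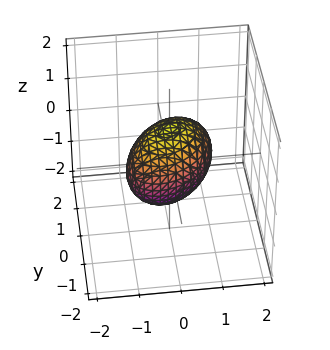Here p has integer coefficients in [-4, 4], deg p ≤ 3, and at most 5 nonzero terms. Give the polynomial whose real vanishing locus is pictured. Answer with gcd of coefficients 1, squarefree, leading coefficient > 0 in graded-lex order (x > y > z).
3*x^2 - 2*x*y + 3*y^2 + 3*z^2 - 3

First, deg p = 2. The shape is more complex than any degree-1 surface.
Then, from the visible intercepts: among the integer gridlines, it crosses the x-axis at x ∈ {-1, 1}; among the integer gridlines, it crosses the y-axis at y ∈ {-1, 1}; the z-axis gridline crossings are at z ∈ {-1, 1}.
Finally, these observations pin down the coefficients.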